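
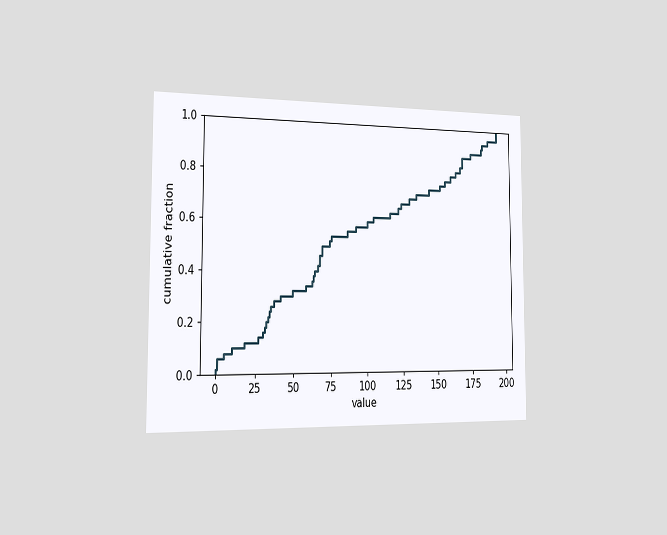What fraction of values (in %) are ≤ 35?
26%

The chart is viewed slightly from the left. At x=35 the ECDF step is at 26%.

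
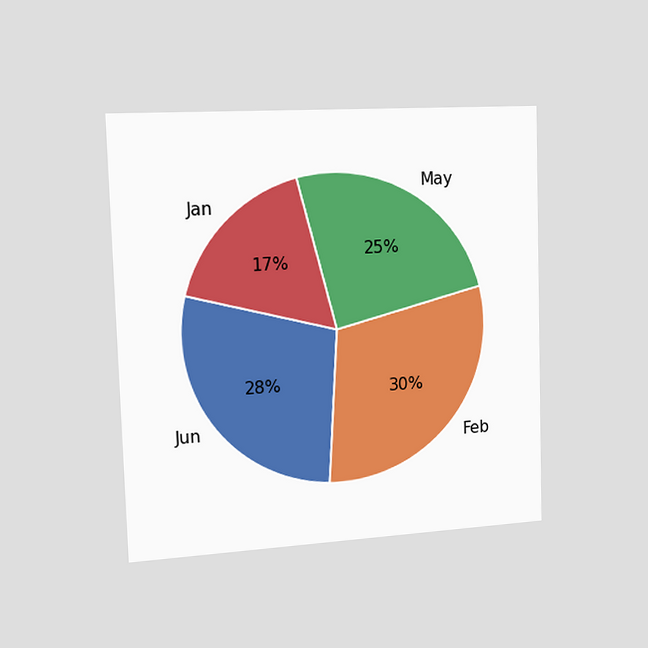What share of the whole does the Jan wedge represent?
The chart is viewed slightly from the left. The Jan slice takes up 17% of the pie.

17%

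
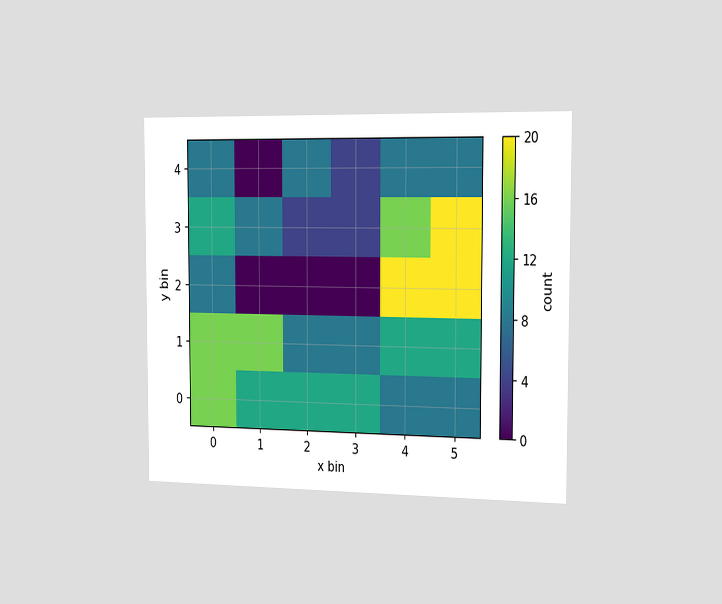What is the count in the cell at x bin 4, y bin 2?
20

The chart is viewed slightly from the right. Matching the cell (4, 2) against the colorbar gives 20.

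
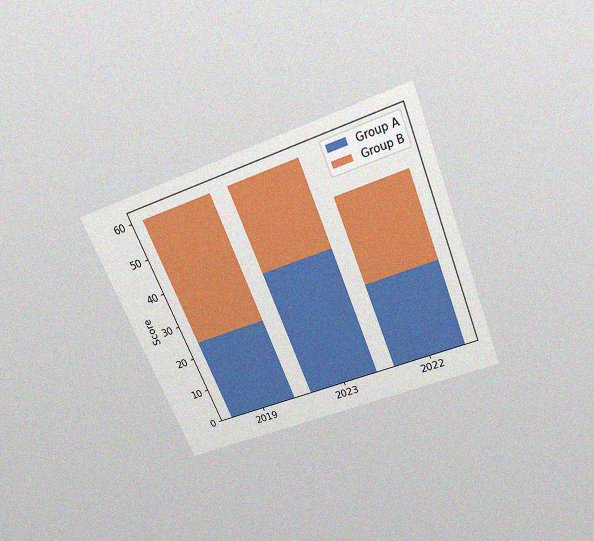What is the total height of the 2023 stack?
The chart is tilted about 22° counter-clockwise and viewed slightly from above, with some photo noise. The 2023 stack's top reaches 60 on the y-axis.

60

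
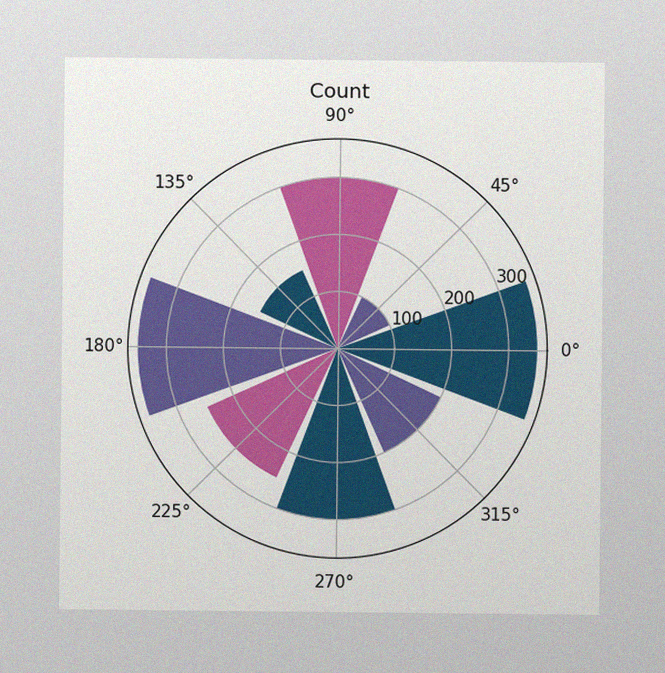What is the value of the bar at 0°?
The image has some photo noise and uneven lighting. The bar at 0° reaches 350 on the radial axis.

350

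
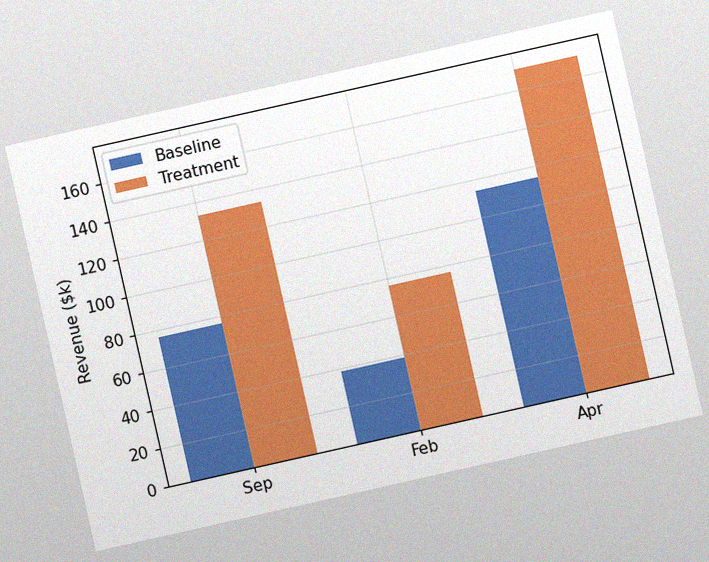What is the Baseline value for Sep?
$76k

The chart is tilted about 13° counter-clockwise, with some photo noise. The Baseline bar at Sep reaches $76k on the y-axis.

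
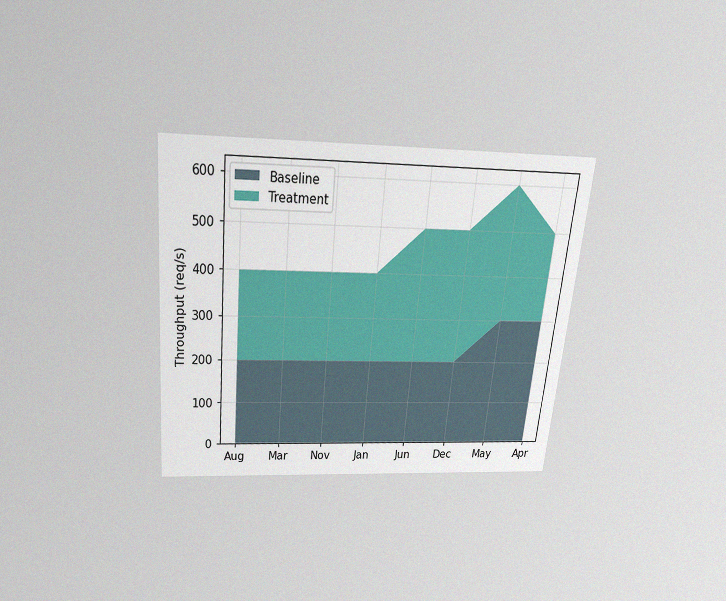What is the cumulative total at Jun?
The chart is tilted about 5° clockwise and viewed slightly from above, with some photo noise. The stacked total at Jun reaches 500req/s.

500req/s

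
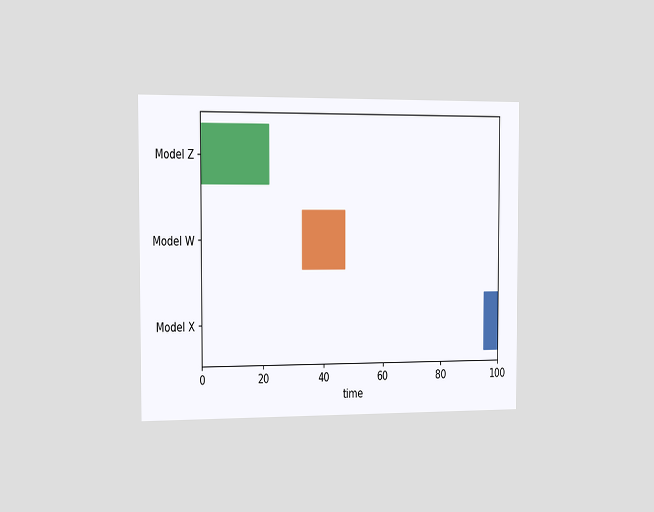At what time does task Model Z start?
0

The chart is viewed slightly from the left. The Model Z bar begins at t=0.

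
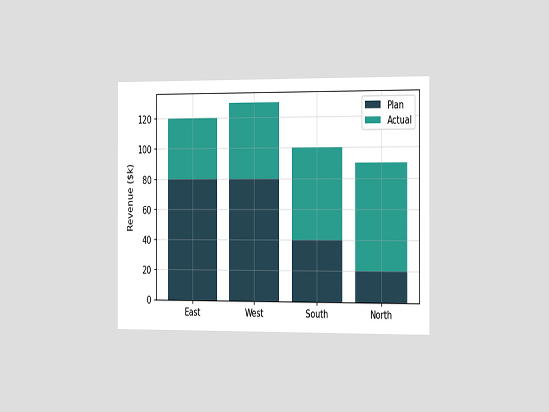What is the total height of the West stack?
$130k

The chart is viewed slightly from the right. The West stack's top reaches $130k on the y-axis.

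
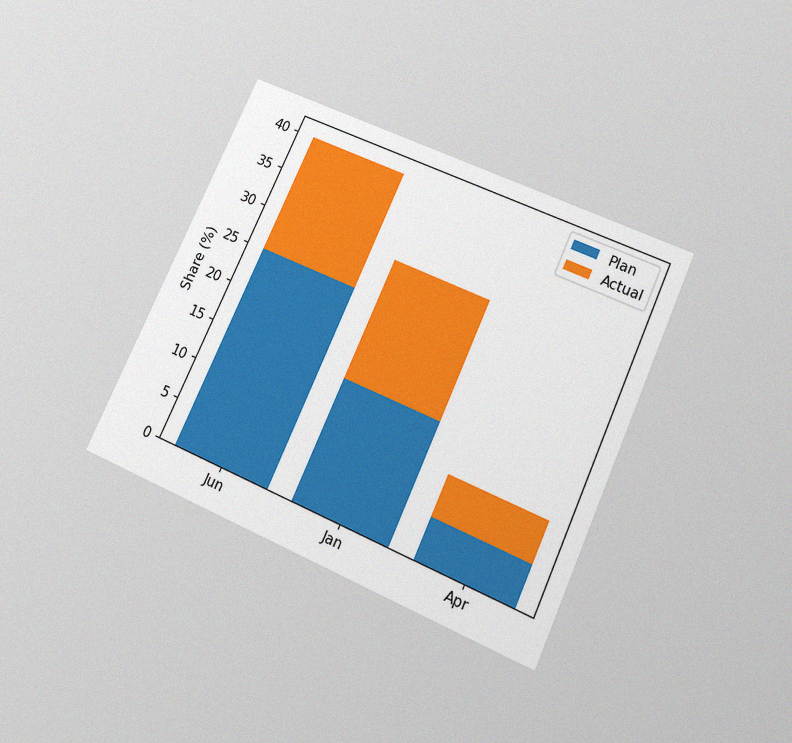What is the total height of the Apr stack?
The chart is tilted about 24° clockwise and viewed slightly from below, with some photo noise. The Apr stack's top reaches 10% on the y-axis.

10%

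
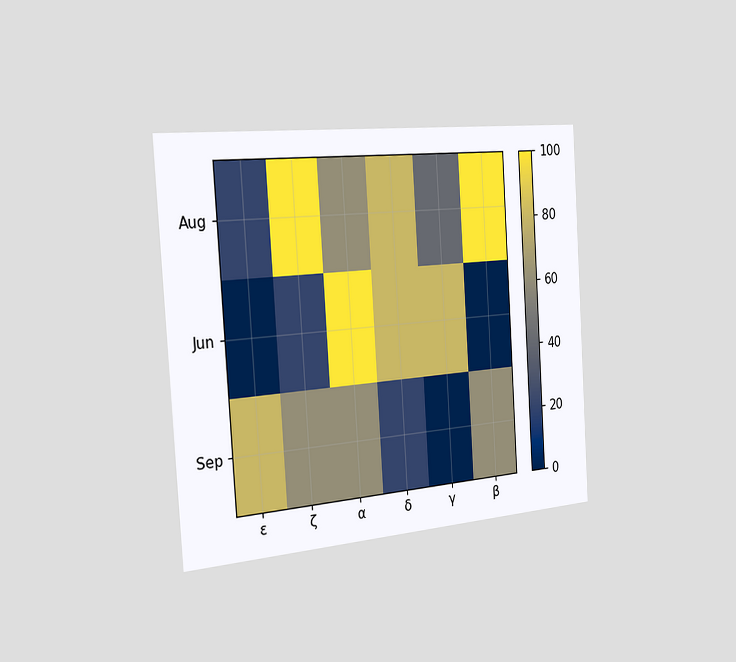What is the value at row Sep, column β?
The chart is tilted about 4° counter-clockwise and viewed slightly from the left. Matching cell (Sep, β) against the colorbar gives 60.

60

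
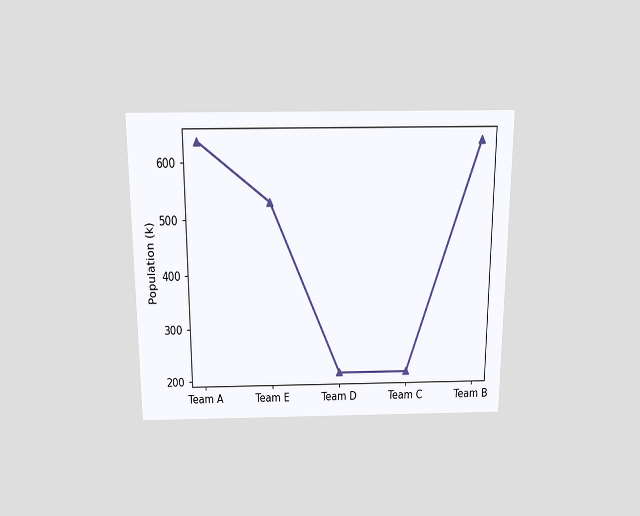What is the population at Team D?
212k

The chart is viewed slightly from above. At Team D, the line is at 212k.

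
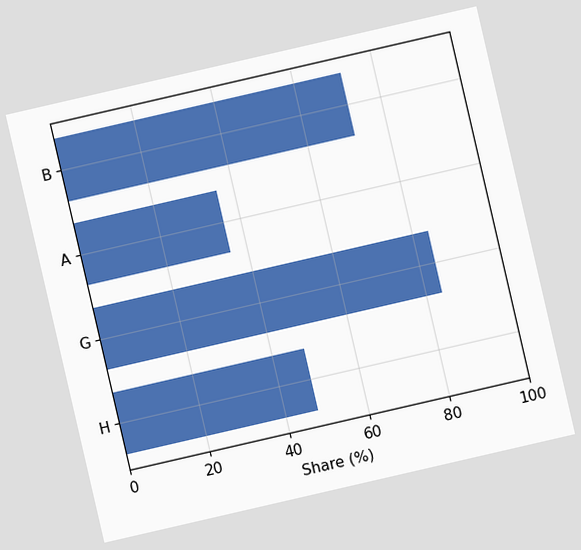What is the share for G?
84%

The chart is tilted about 13° counter-clockwise. Reading along the chart's x-axis, the G bar reaches 84%.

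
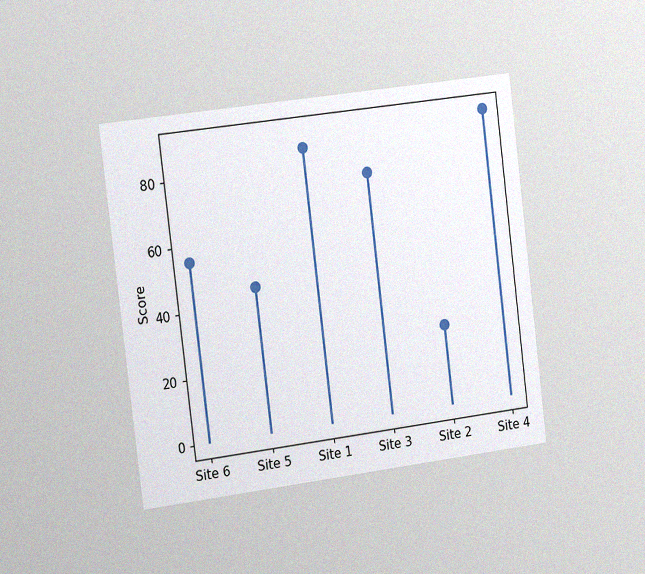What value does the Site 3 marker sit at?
75

The chart is tilted about 7° counter-clockwise and viewed slightly from the left, with some photo noise. The Site 3 marker sits at 75.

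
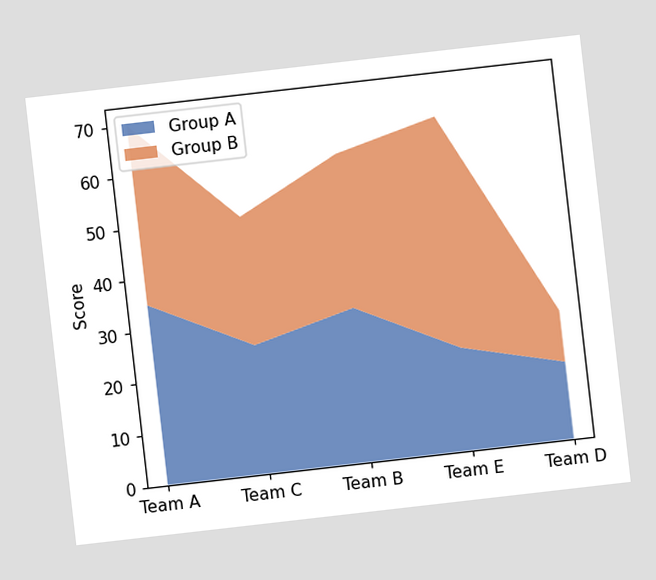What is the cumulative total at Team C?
50

The chart is tilted about 7° counter-clockwise. The stacked total at Team C reaches 50.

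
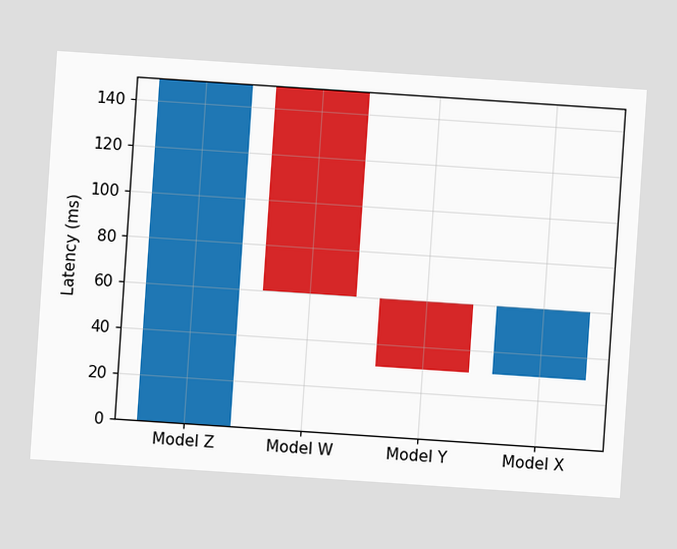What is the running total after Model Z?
150ms

The chart is tilted about 4° clockwise. After Model Z the running total reaches 150ms.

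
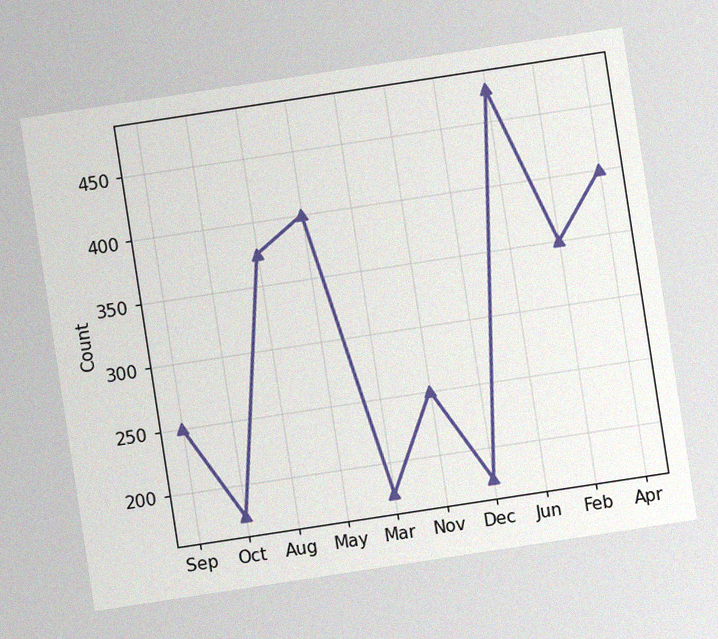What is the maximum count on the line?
The chart is tilted about 9° counter-clockwise, with some photo noise. The highest point is at Jun, and reading across to the y-axis gives 475.

475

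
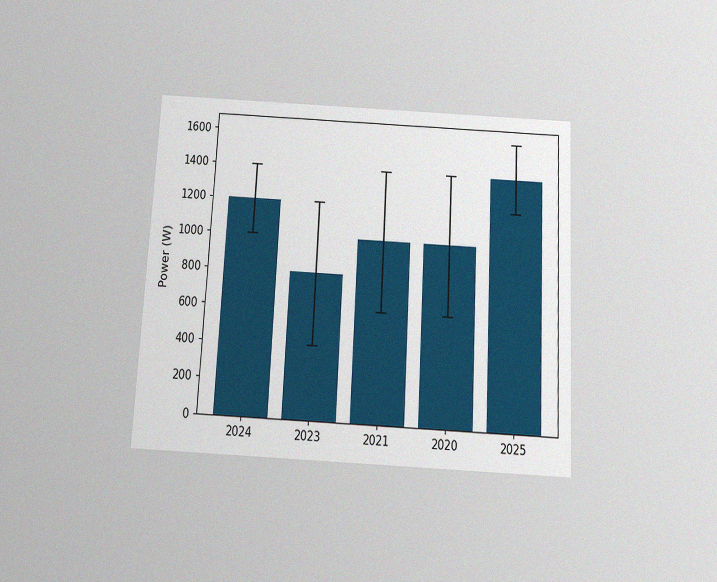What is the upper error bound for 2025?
The chart is tilted about 3° clockwise and viewed slightly from below, with some photo noise. The 2025 bar's upper whisker reaches 1600W.

1600W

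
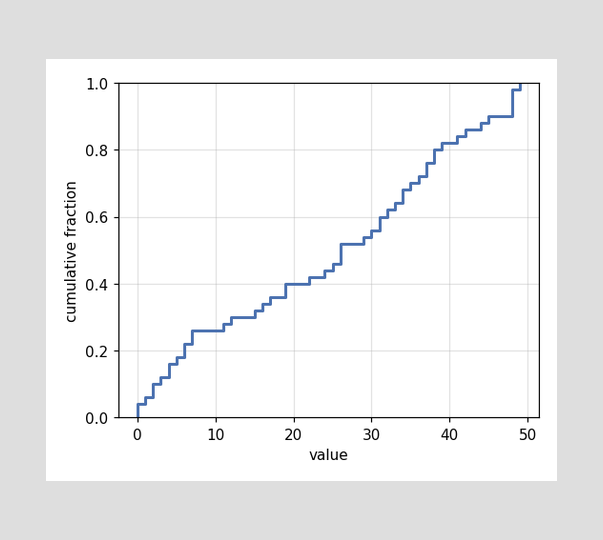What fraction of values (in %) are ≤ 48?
At x=48 the ECDF step is at 98%.

98%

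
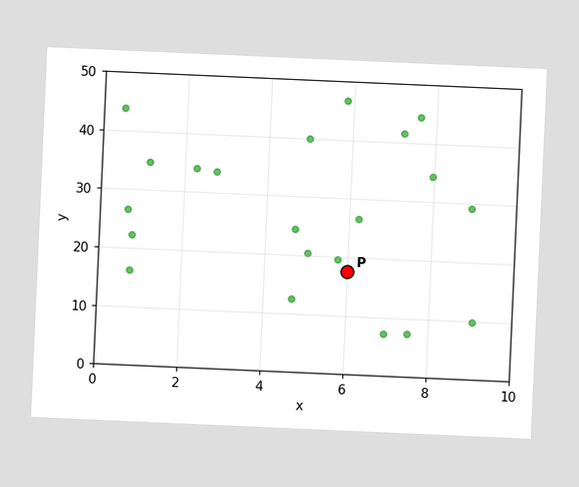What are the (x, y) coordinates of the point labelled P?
The chart is tilted about 3° clockwise. Following the gridlines from P to each axis, P sits at (6, 17.5).

(6, 17.5)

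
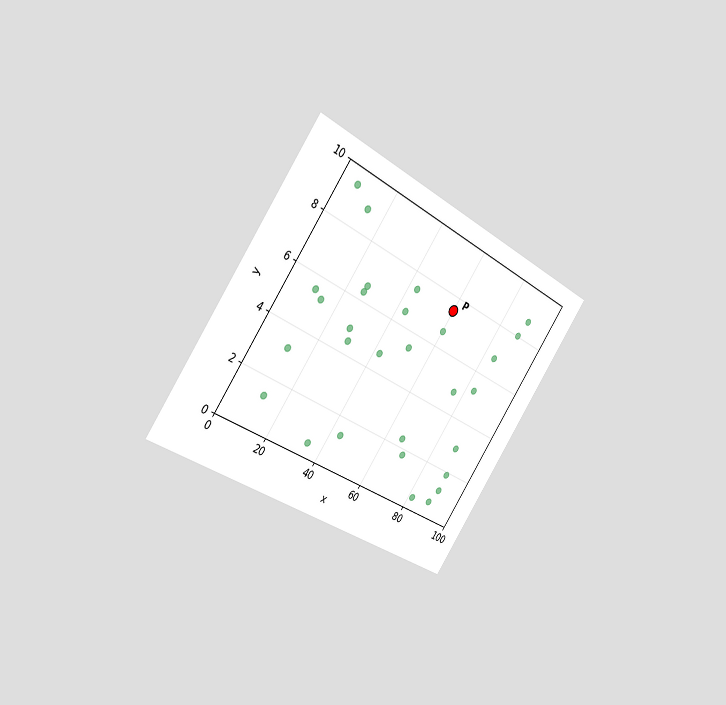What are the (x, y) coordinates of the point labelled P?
(60, 7.5)

The chart is tilted about 35° clockwise and viewed slightly from the left. Following the gridlines from P to each axis, P sits at (60, 7.5).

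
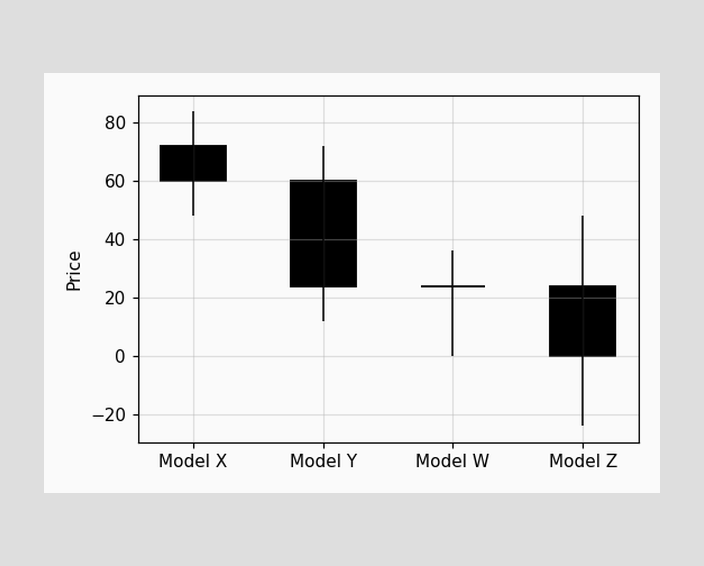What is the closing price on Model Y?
The Model Y candle closes at 24.

24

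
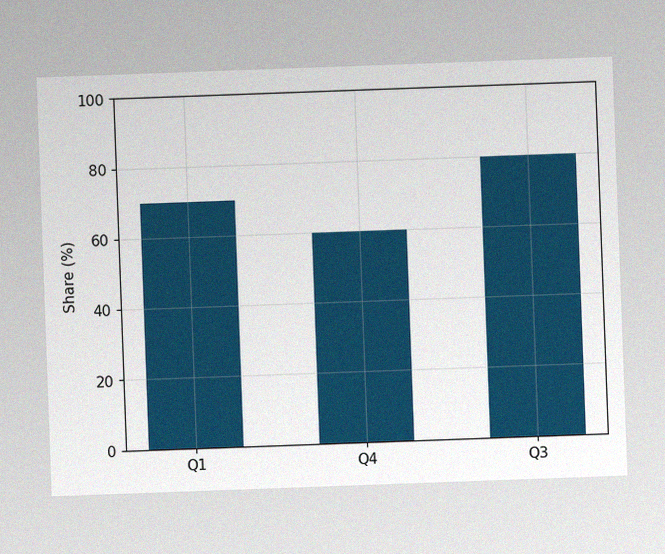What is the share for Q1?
The chart is tilted about 2° counter-clockwise, with some photo noise. Reading along the chart's y-axis, the Q1 bar reaches 70%.

70%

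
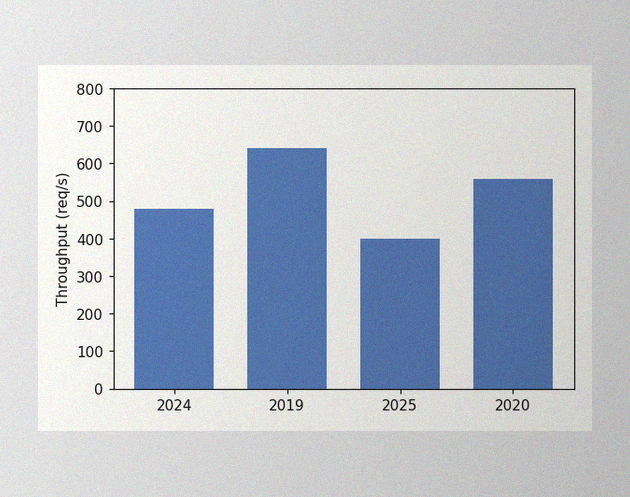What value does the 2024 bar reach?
The image has some photo noise and uneven lighting. Reading along the chart's y-axis, the 2024 bar reaches 480req/s.

480req/s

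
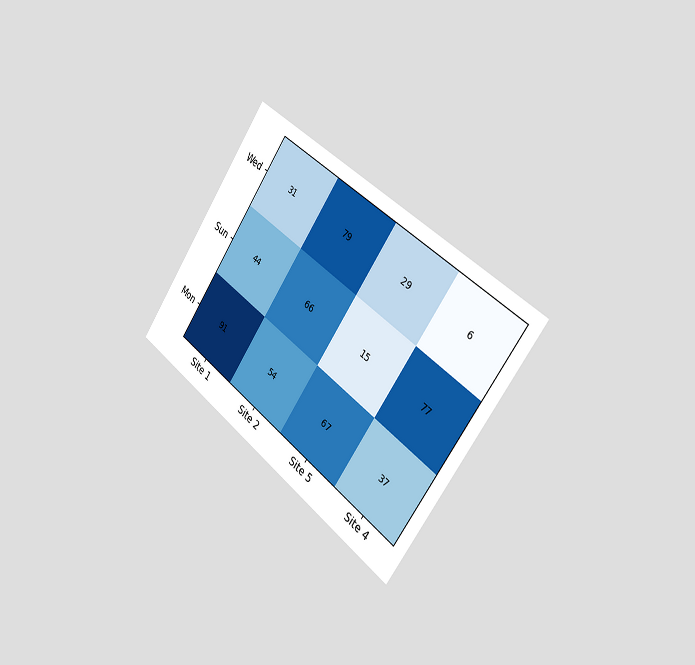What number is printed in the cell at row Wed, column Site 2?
The chart is tilted about 36° clockwise and viewed slightly from the right. The (Wed, Site 2) cell reads 79.

79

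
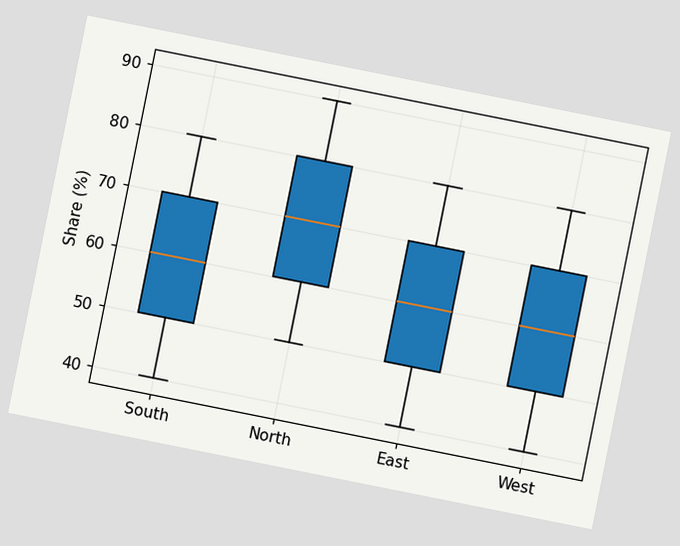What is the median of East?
60%

The chart is tilted about 11° clockwise. The median line in the East box sits at 60%.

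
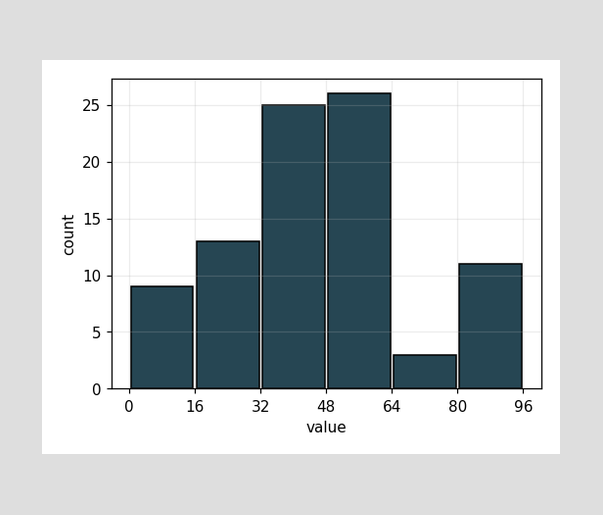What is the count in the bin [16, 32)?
13

The [16, 32) bin has height 13.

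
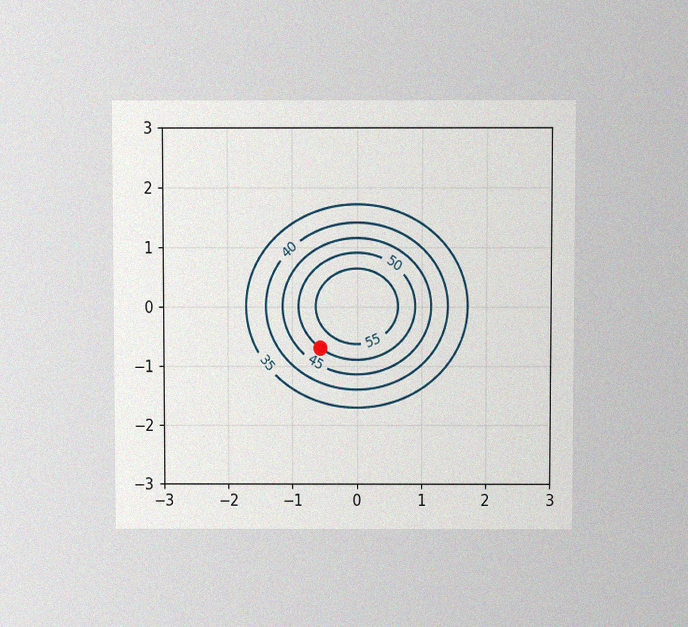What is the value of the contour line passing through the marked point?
The chart is viewed at a slight angle, with some photo noise. The marked point sits on the contour labelled 50.

50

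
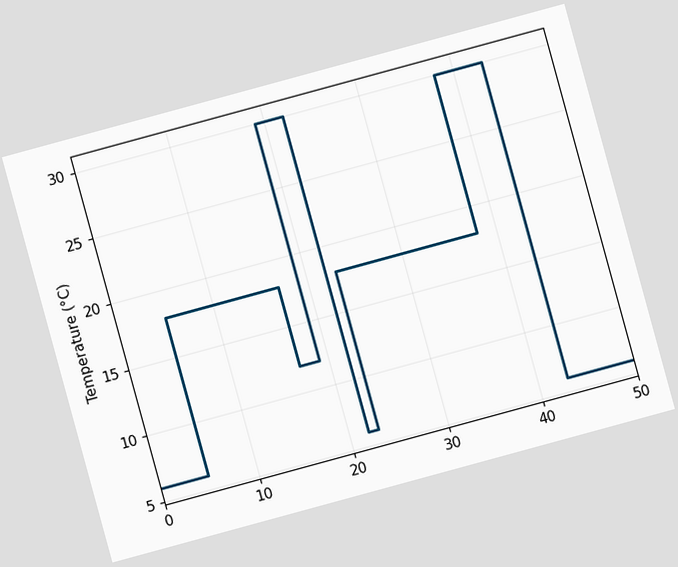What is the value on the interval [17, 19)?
12°C

The chart is tilted about 15° counter-clockwise. On [17, 19) the step sits at 12°C.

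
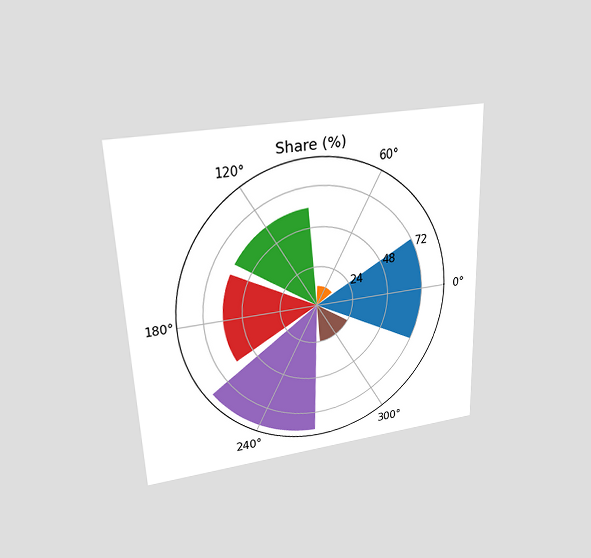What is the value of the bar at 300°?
24%

The chart is tilted about 2° counter-clockwise and viewed slightly from above. The bar at 300° reaches 24% on the radial axis.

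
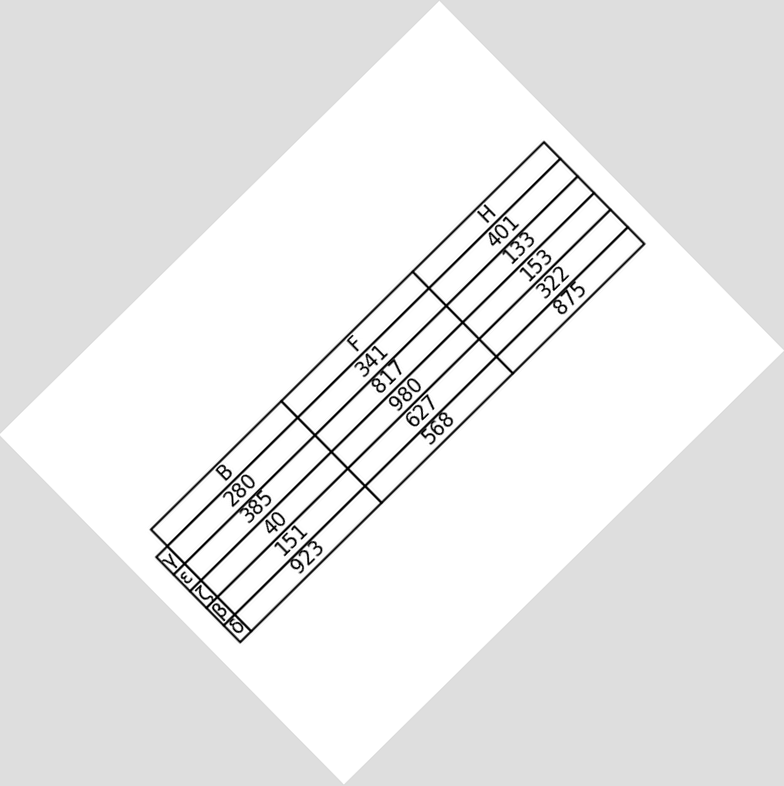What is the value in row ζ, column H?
The chart is tilted about 45° counter-clockwise. The (ζ, H) cell reads 153.

153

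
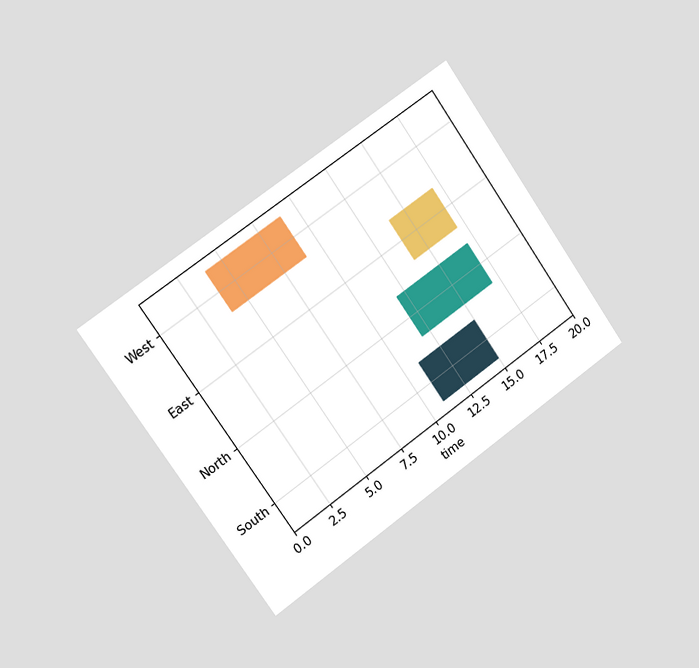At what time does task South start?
11

The chart is tilted about 35° counter-clockwise and viewed slightly from the left. The South bar begins at t=11.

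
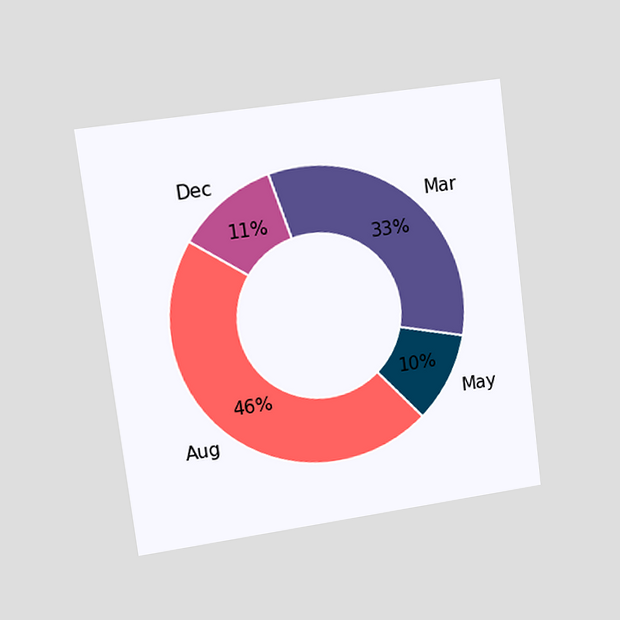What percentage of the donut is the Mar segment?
The chart is tilted about 7° counter-clockwise and viewed slightly from the left. The Mar segment takes up 33% of the ring.

33%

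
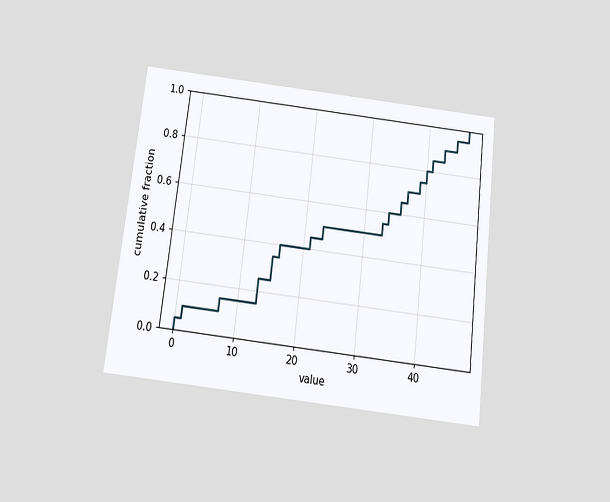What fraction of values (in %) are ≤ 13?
The chart is tilted about 7° clockwise and viewed slightly from below. At x=13 the ECDF step is at 25%.

25%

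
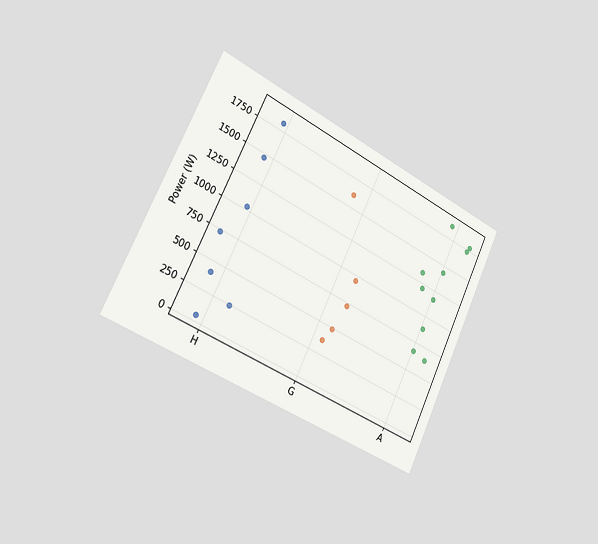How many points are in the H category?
7

The chart is tilted about 26° clockwise and viewed slightly from the left. Counting the markers in the H column gives 7.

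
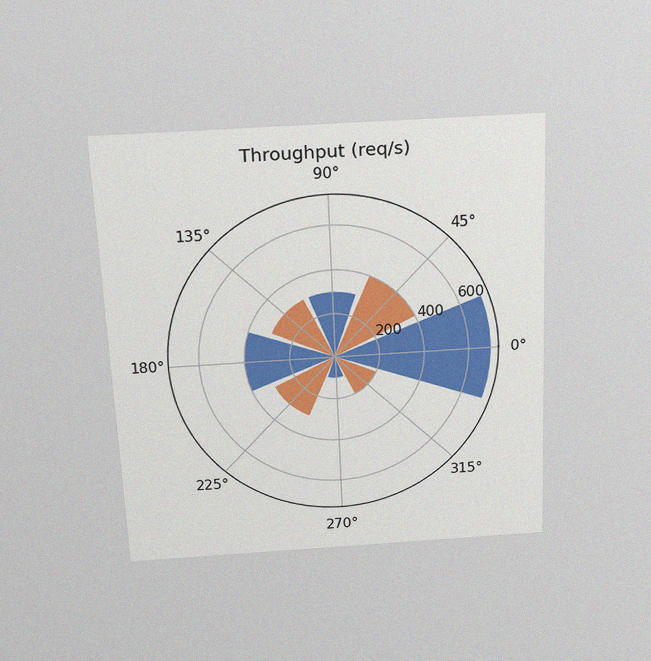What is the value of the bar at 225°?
300req/s

The chart is tilted about 3° counter-clockwise and viewed slightly from above, with some photo noise. The bar at 225° reaches 300req/s on the radial axis.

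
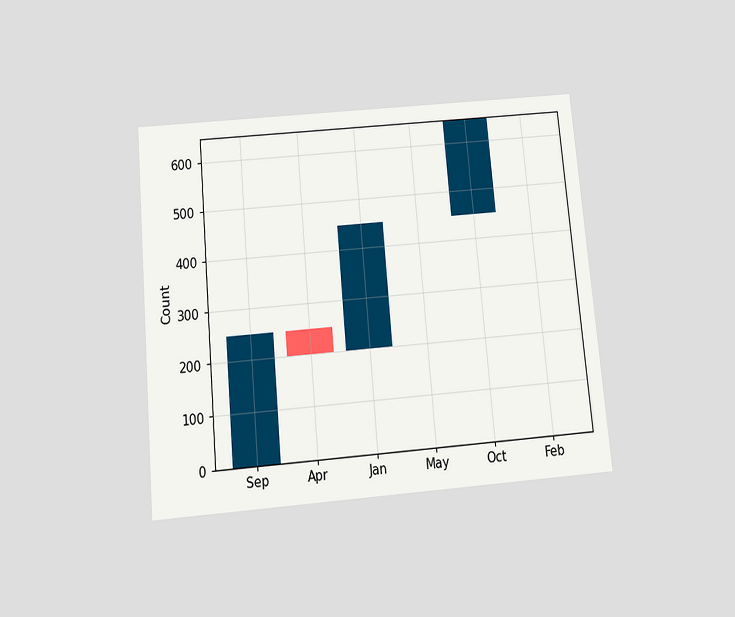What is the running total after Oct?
650

The chart is tilted about 5° counter-clockwise and viewed slightly from below. After Oct the running total reaches 650.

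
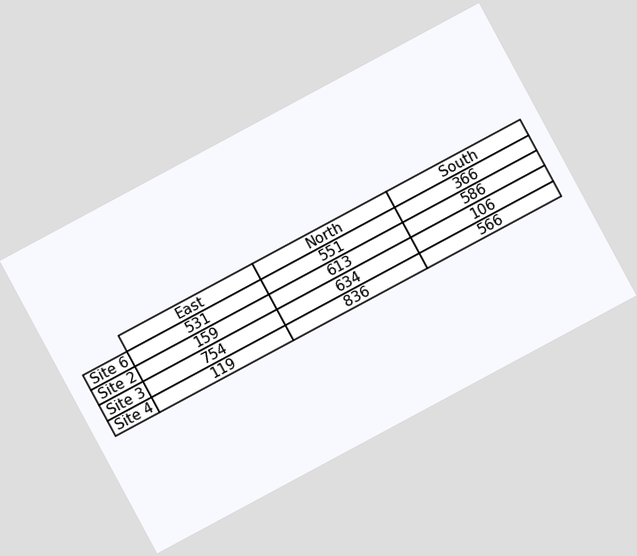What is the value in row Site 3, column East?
The chart is tilted about 28° counter-clockwise. The (Site 3, East) cell reads 754.

754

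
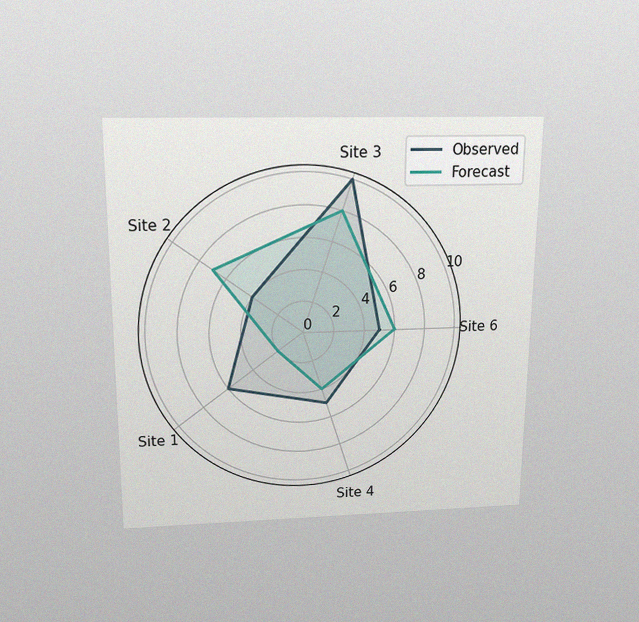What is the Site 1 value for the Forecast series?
2

The chart is viewed slightly from above, with some photo noise. On the Site 1 axis, Forecast reaches 2.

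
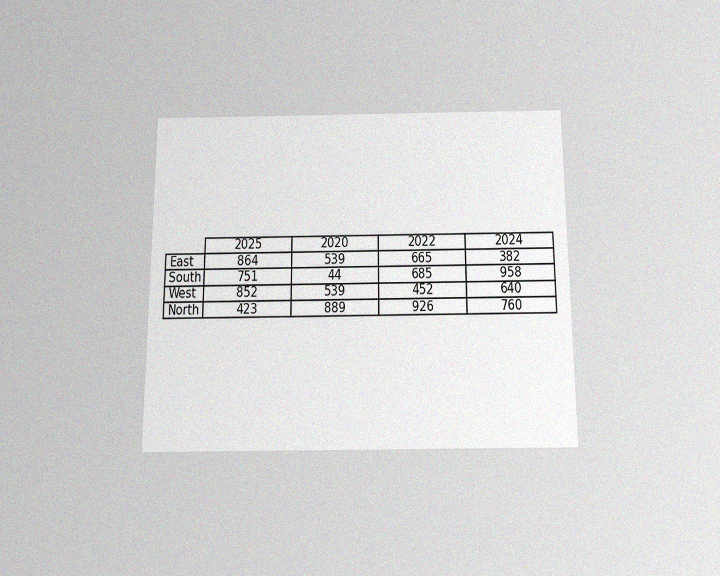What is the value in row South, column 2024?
958

The chart is viewed slightly from below, with some photo noise. The (South, 2024) cell reads 958.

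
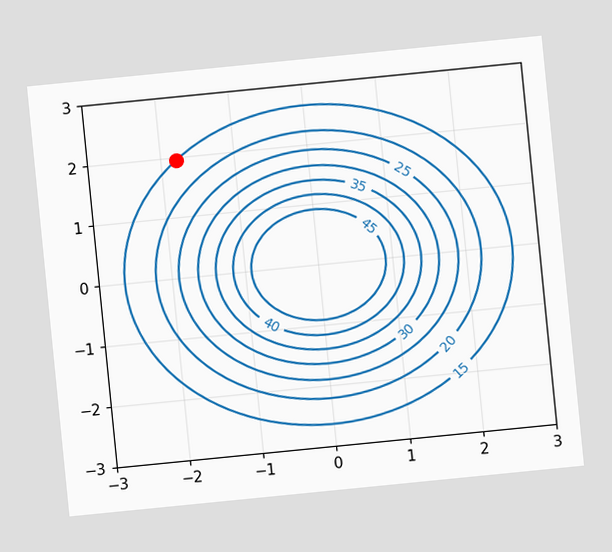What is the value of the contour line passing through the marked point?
15

The chart is tilted about 6° counter-clockwise. The marked point sits on the contour labelled 15.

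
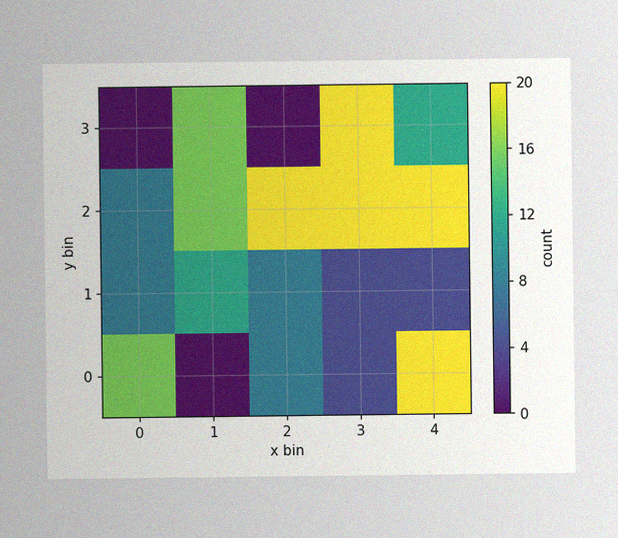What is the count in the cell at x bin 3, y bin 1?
4

The image has some photo noise and uneven lighting. Matching the cell (3, 1) against the colorbar gives 4.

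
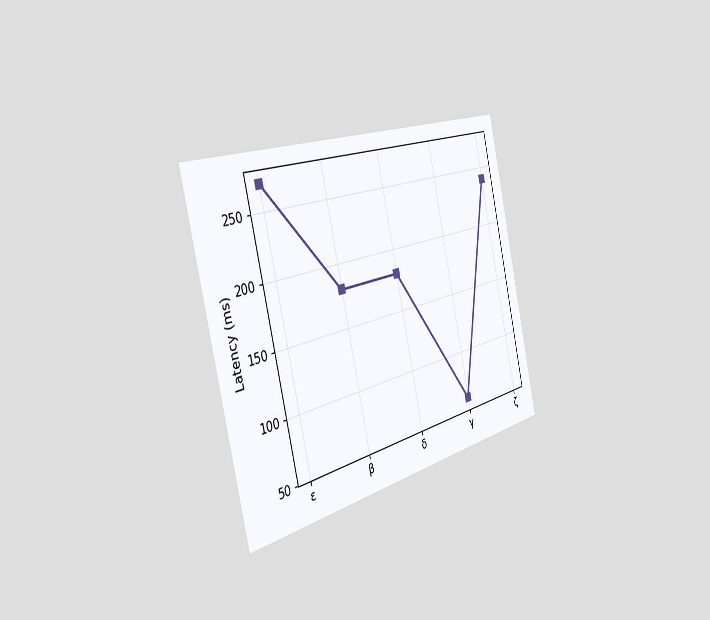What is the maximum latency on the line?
The chart is tilted about 14° counter-clockwise and viewed slightly from the left. The highest point is at ε, and reading across to the y-axis gives 270ms.

270ms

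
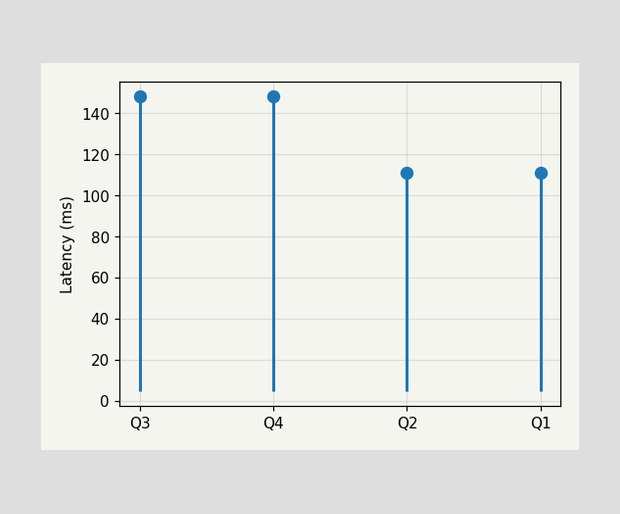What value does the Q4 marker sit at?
148ms

The Q4 marker sits at 148ms.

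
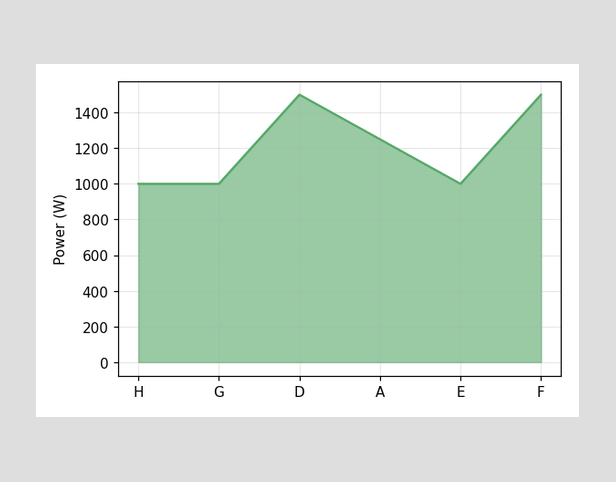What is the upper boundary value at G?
At G the upper boundary is at 1000W.

1000W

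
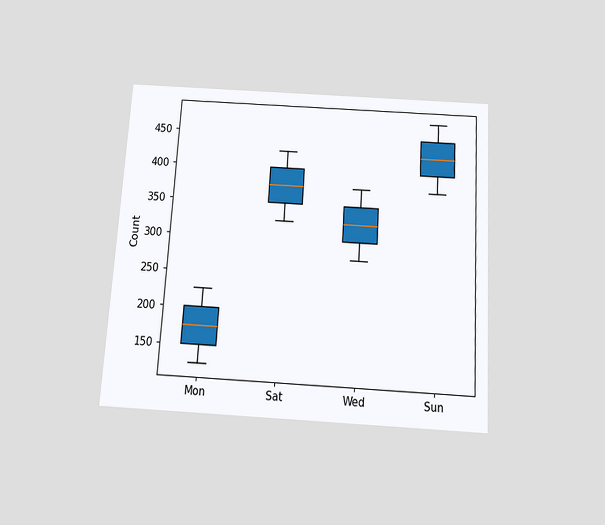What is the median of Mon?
175

The chart is tilted about 3° clockwise and viewed slightly from below. The median line in the Mon box sits at 175.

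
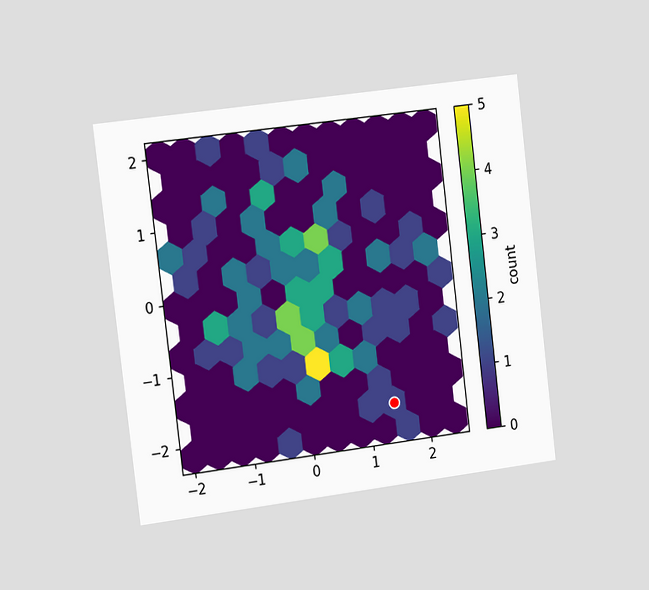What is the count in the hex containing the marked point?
The chart is tilted about 7° counter-clockwise and viewed slightly from the left. The marked hex reads 1 on the colorbar.

1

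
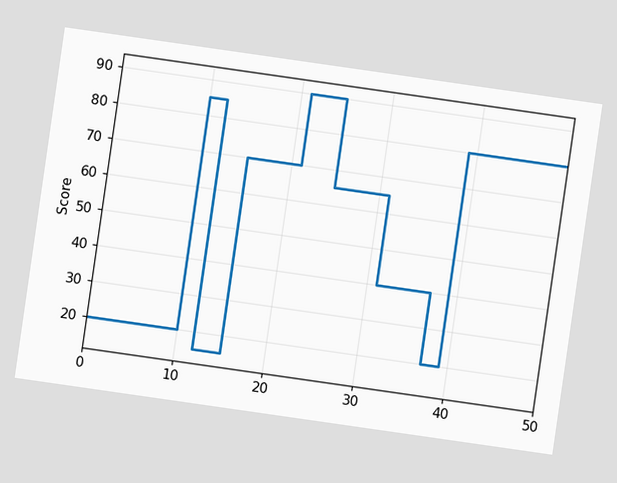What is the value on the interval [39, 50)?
80

The chart is tilted about 8° clockwise. On [39, 50) the step sits at 80.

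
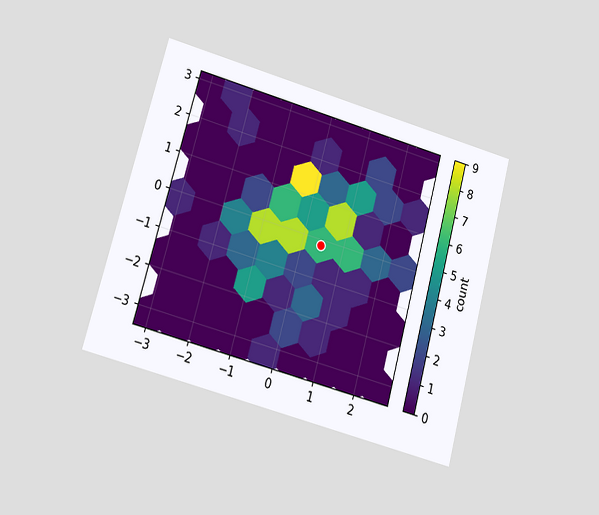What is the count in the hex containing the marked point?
6

The chart is tilted about 15° clockwise and viewed at a slight angle. The marked hex reads 6 on the colorbar.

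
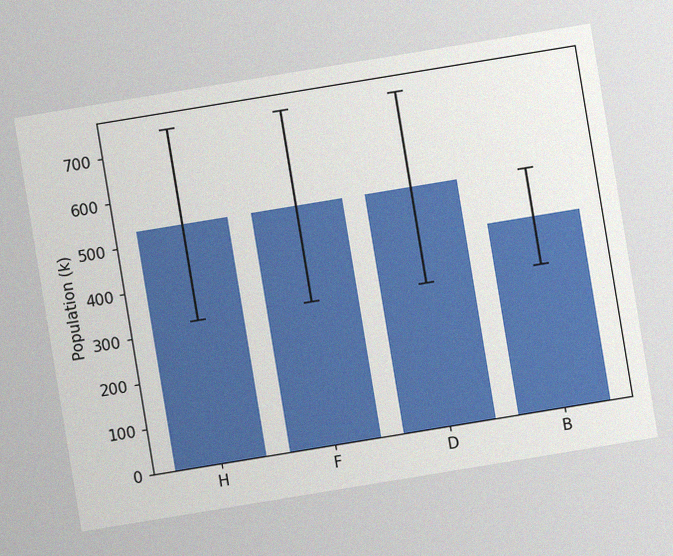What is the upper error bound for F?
The chart is tilted about 9° counter-clockwise, with some photo noise. The F bar's upper whisker reaches 742k.

742k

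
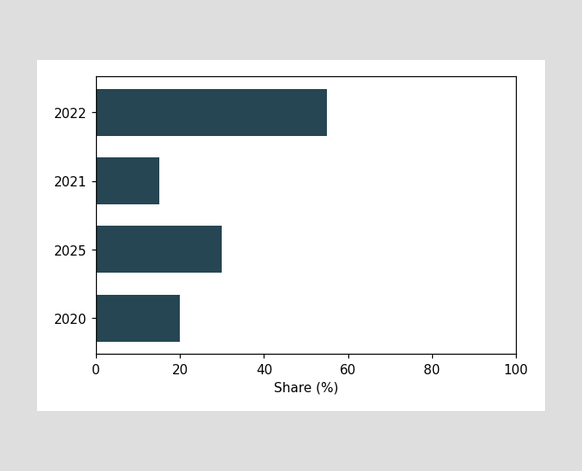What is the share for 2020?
20%

Reading along the chart's x-axis, the 2020 bar reaches 20%.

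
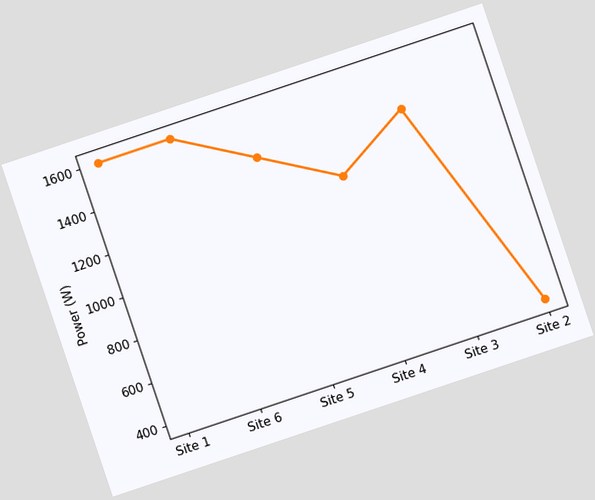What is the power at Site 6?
1600W

The chart is tilted about 19° counter-clockwise. At Site 6, the line is at 1600W.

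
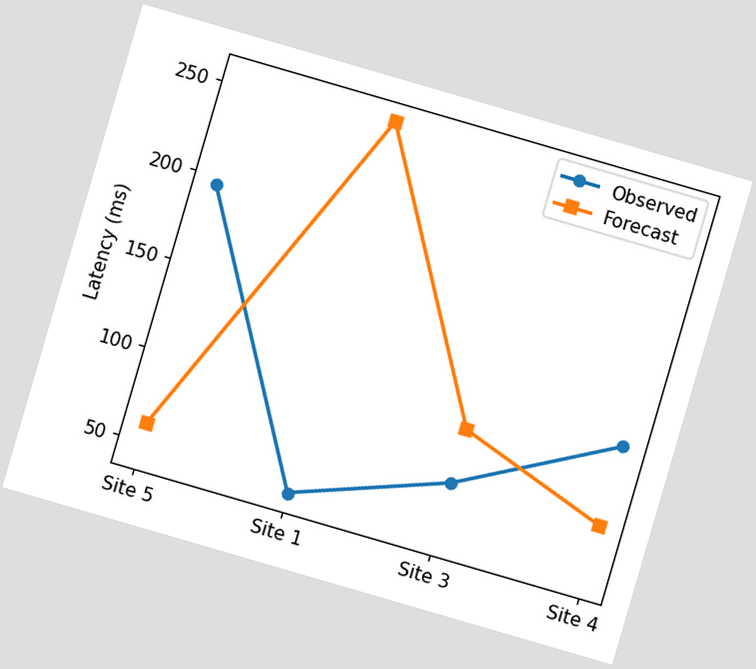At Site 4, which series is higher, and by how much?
The chart is tilted about 16° clockwise. At Site 4, Observed sits above the other line by 45ms.

Observed, by 45ms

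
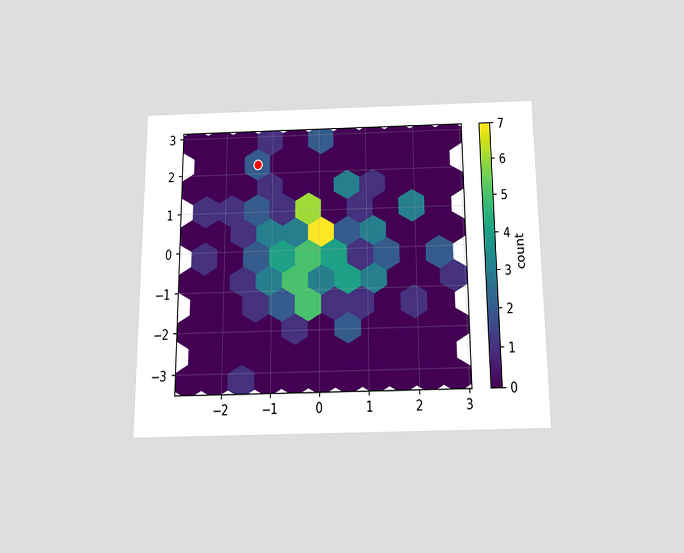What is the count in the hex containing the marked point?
The chart is viewed slightly from below. The marked hex reads 2 on the colorbar.

2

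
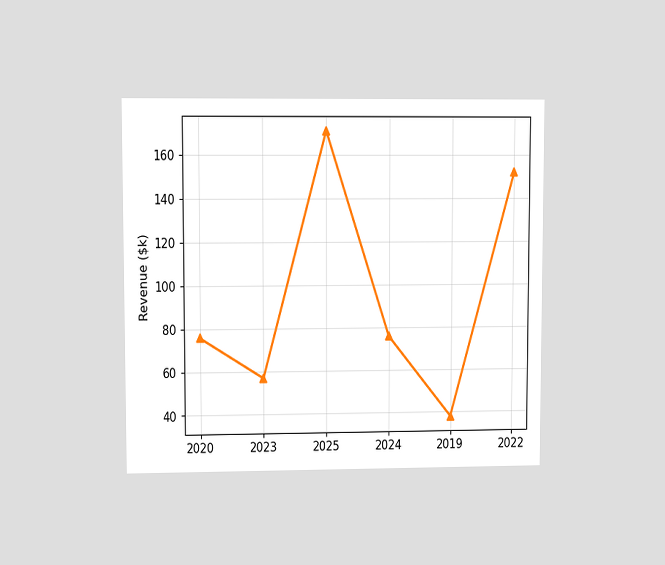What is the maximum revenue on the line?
$171k

The chart is viewed at a slight angle. The highest point is at 2025, and reading across to the y-axis gives $171k.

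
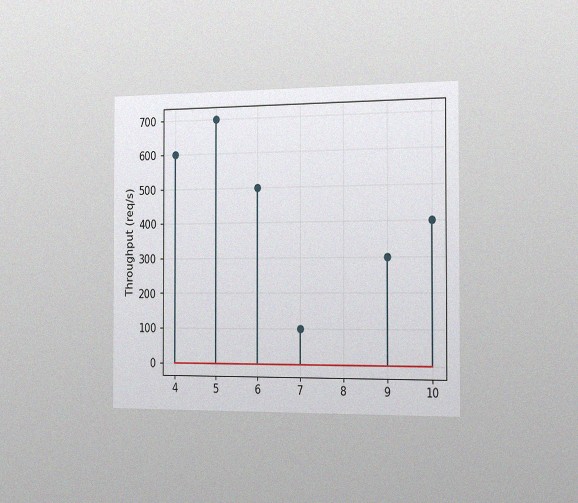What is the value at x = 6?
The chart is viewed slightly from the right, with some photo noise. The stem at x=6 reaches 500req/s.

500req/s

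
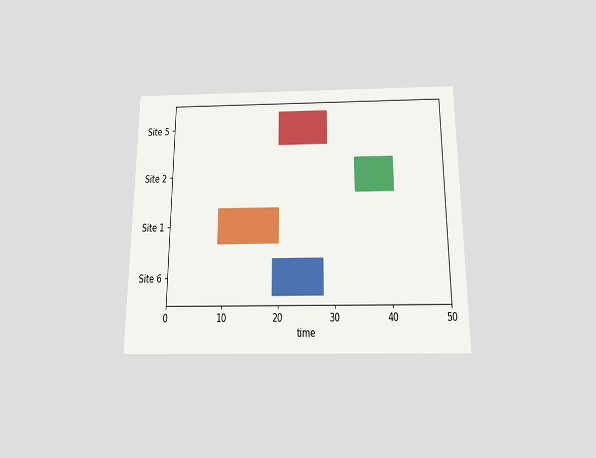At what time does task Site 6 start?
The chart is viewed slightly from below. The Site 6 bar begins at t=19.

19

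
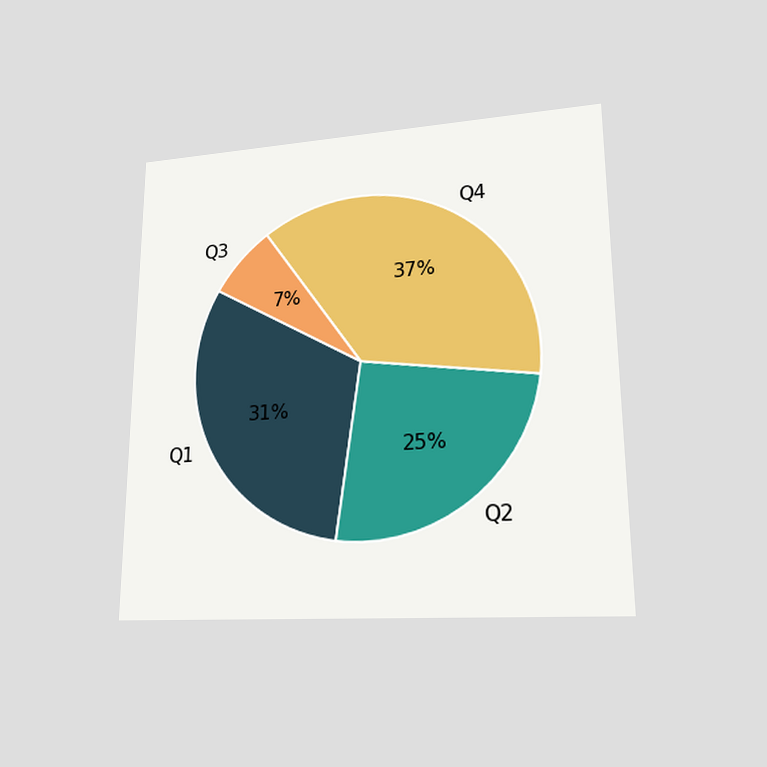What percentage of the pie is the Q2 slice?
The chart is viewed at a slight angle. The Q2 slice takes up 25% of the pie.

25%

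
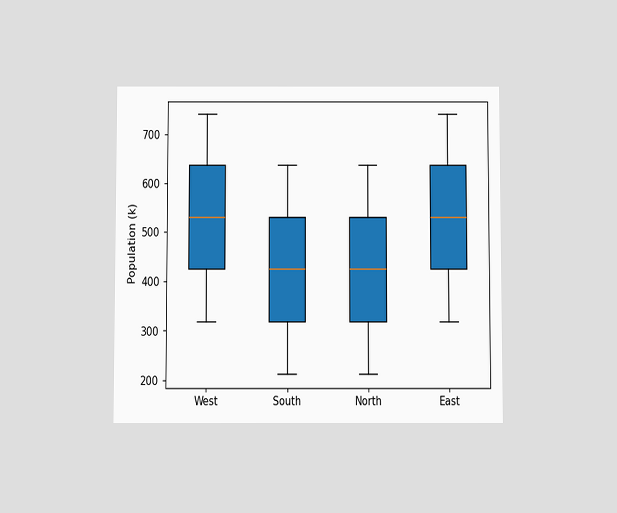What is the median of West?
The chart is viewed slightly from below. The median line in the West box sits at 530k.

530k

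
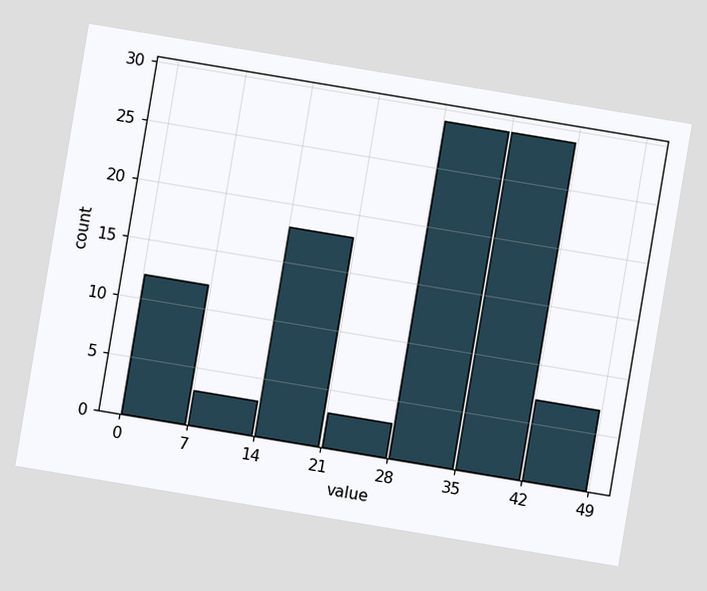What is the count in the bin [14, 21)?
18

The chart is tilted about 9° clockwise. The [14, 21) bin has height 18.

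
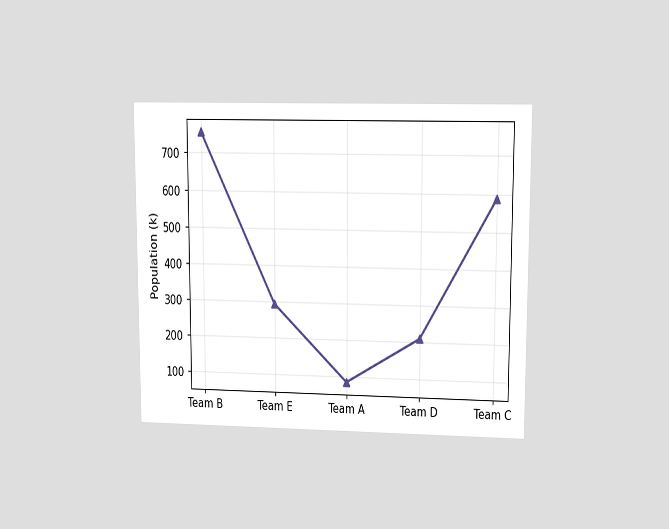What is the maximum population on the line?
The chart is viewed at a slight angle. The highest point is at Team B, and reading across to the y-axis gives 756k.

756k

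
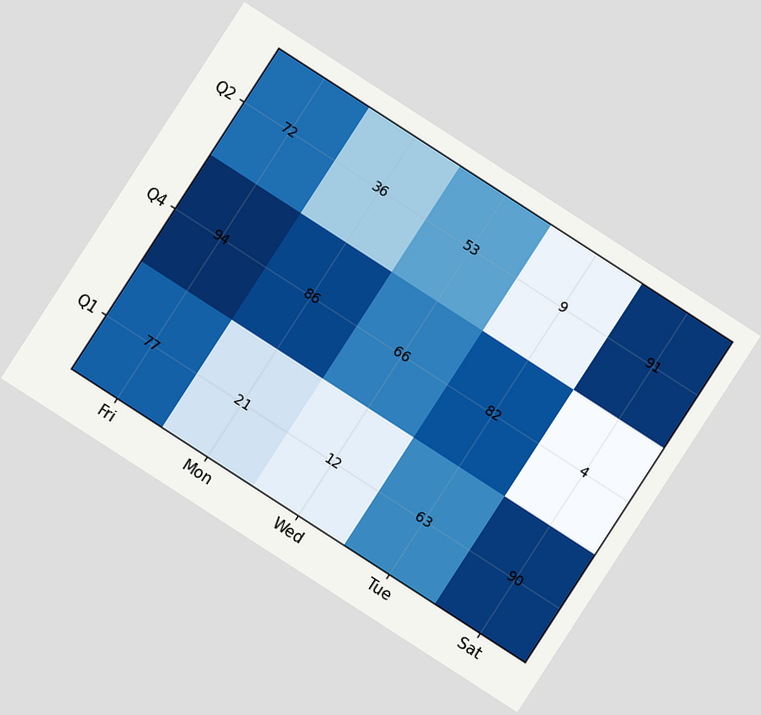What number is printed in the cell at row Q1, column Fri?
77

The chart is tilted about 33° clockwise. The (Q1, Fri) cell reads 77.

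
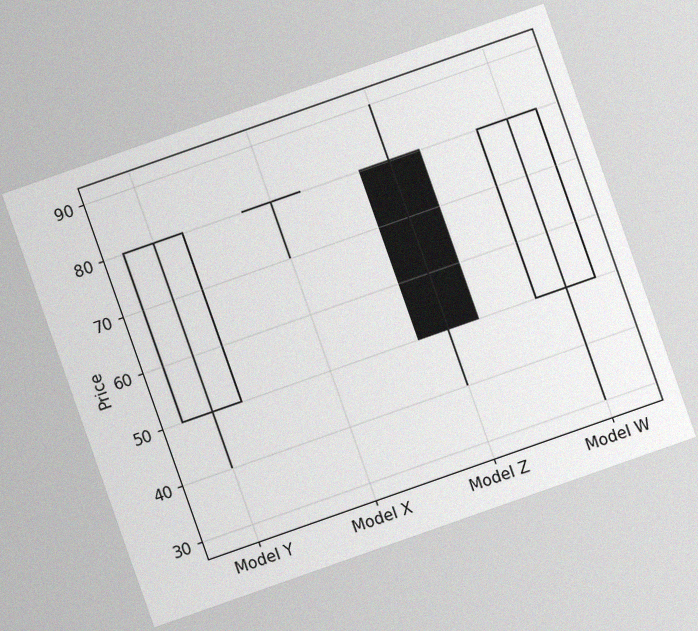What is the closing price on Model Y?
80

The chart is tilted about 19° counter-clockwise, with some photo noise. The Model Y candle closes at 80.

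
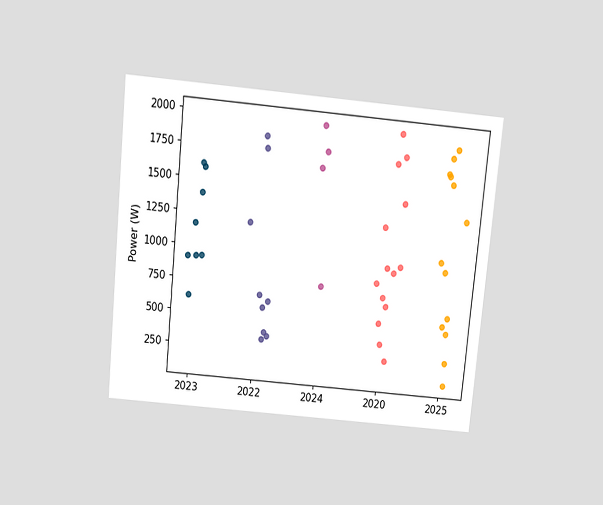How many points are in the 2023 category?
The chart is tilted about 6° clockwise and viewed slightly from above. Counting the markers in the 2023 column gives 8.

8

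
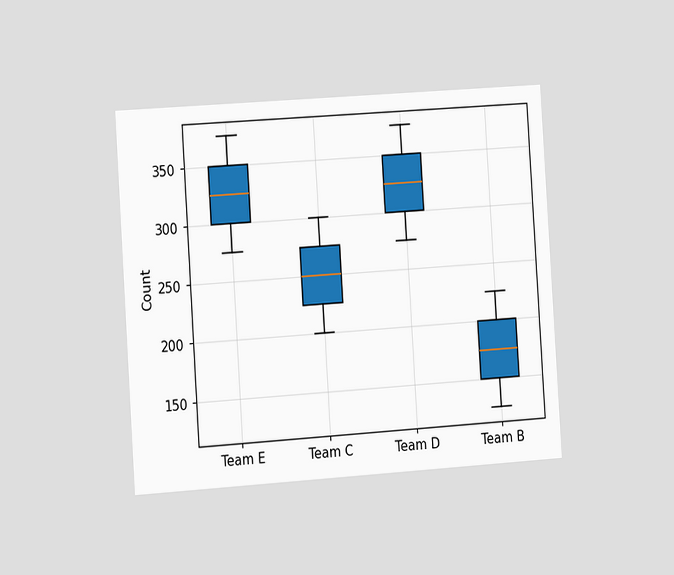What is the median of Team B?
175

The chart is tilted about 4° counter-clockwise and viewed slightly from the left. The median line in the Team B box sits at 175.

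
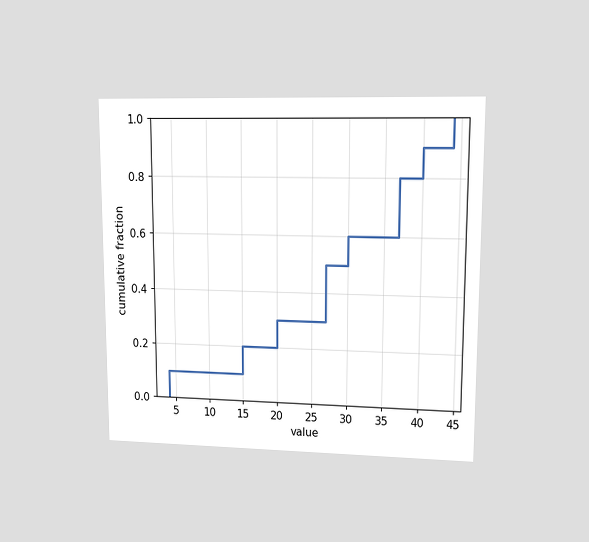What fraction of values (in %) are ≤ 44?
100%

The chart is viewed at a slight angle. At x=44 the ECDF step is at 100%.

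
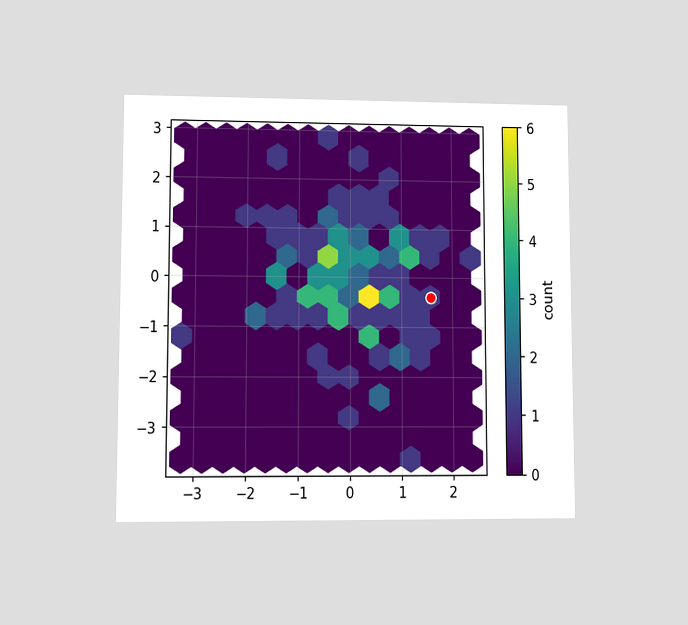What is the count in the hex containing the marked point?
The chart is viewed at a slight angle. The marked hex reads 1 on the colorbar.

1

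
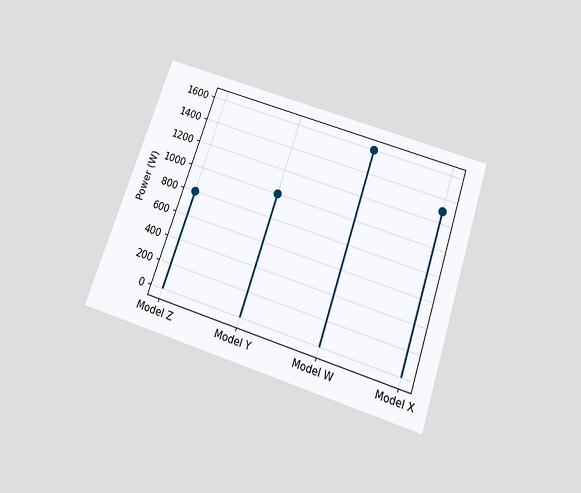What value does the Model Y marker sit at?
1000W

The chart is tilted about 19° clockwise and viewed slightly from below. The Model Y marker sits at 1000W.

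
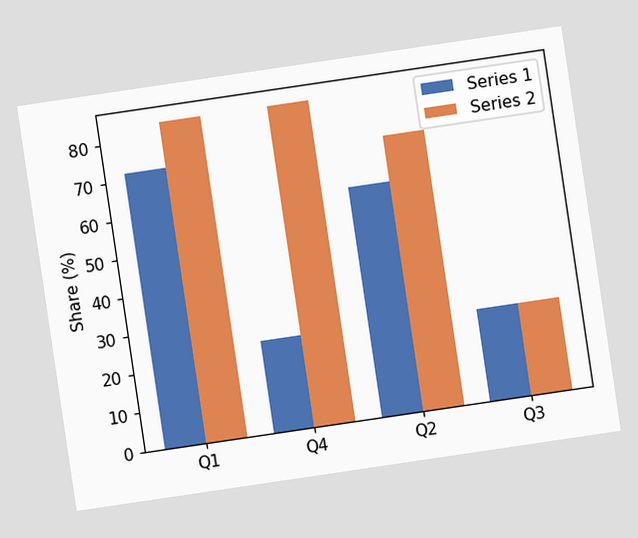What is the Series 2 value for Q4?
The chart is tilted about 8° counter-clockwise. The Series 2 bar at Q4 reaches 84% on the y-axis.

84%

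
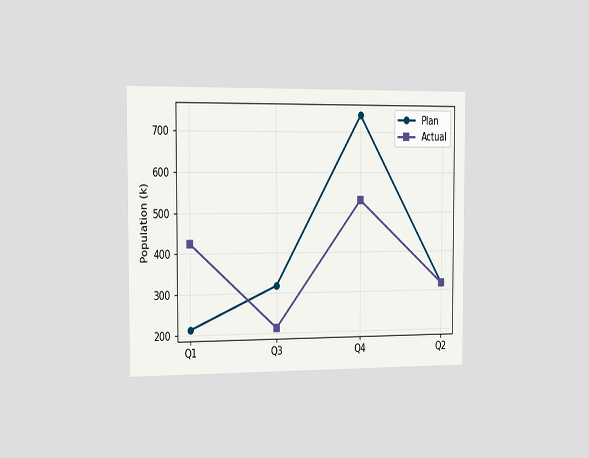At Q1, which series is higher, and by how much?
The chart is viewed slightly from the left. At Q1, Actual sits above the other line by 212k.

Actual, by 212k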